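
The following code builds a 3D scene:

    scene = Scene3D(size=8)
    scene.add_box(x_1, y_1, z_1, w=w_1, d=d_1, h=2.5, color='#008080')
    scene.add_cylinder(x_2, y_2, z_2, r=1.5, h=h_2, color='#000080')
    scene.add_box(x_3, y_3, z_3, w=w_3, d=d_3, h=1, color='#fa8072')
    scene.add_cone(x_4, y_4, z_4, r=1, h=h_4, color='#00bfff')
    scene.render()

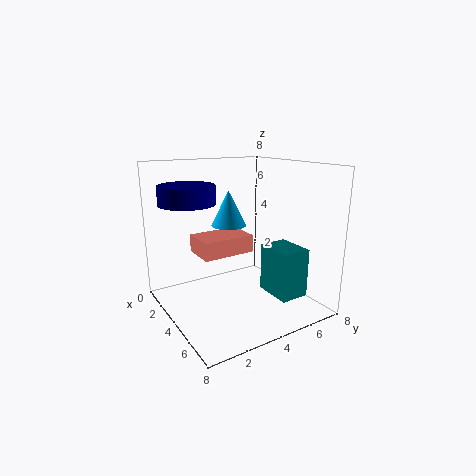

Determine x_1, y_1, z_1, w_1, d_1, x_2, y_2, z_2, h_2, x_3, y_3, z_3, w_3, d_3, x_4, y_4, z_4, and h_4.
x_1 = 5.5
y_1 = 4.5
z_1 = 1.5
w_1 = 2
d_1 = 1.5
x_2 = 3
y_2 = 1.5
z_2 = 6
h_2 = 1
x_3 = 2
y_3 = 2
z_3 = 3
w_3 = 2
d_3 = 3
x_4 = 3
y_4 = 4
z_4 = 4.5
h_4 = 2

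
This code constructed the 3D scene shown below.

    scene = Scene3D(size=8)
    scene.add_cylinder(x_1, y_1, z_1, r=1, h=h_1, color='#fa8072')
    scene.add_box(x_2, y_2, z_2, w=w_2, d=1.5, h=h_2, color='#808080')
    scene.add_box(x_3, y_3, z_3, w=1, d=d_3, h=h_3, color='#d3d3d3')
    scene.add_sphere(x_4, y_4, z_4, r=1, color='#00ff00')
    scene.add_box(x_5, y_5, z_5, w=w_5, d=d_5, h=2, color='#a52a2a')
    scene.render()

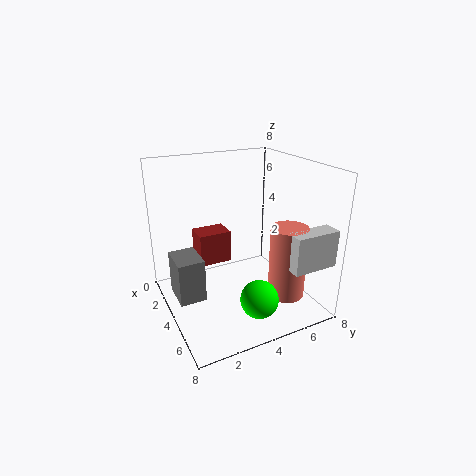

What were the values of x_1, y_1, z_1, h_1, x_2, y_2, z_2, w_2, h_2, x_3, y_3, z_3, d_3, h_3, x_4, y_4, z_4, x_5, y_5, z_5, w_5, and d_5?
x_1 = 6
y_1 = 6
z_1 = 1
h_1 = 4
x_2 = 2
y_2 = 0.5
z_2 = 0.5
w_2 = 2
h_2 = 2.5
x_3 = 6.5
y_3 = 5.5
z_3 = 3
d_3 = 2.5
h_3 = 2
x_4 = 6.5
y_4 = 4
z_4 = 1.5
x_5 = 0.5
y_5 = 2.5
z_5 = 1.5
w_5 = 1.5
d_5 = 2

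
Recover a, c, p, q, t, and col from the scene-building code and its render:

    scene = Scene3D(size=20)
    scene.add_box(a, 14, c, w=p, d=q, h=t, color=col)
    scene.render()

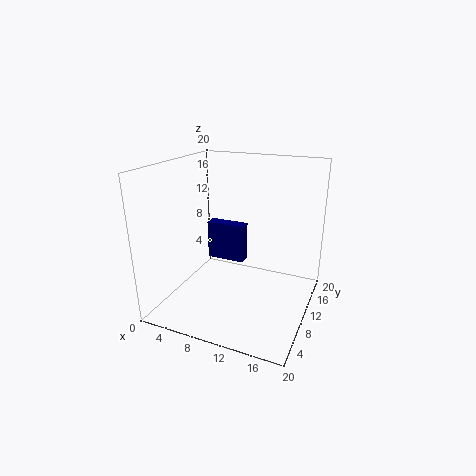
a = 3; c = 4; p = 6; q = 2; t = 6; col = 'navy'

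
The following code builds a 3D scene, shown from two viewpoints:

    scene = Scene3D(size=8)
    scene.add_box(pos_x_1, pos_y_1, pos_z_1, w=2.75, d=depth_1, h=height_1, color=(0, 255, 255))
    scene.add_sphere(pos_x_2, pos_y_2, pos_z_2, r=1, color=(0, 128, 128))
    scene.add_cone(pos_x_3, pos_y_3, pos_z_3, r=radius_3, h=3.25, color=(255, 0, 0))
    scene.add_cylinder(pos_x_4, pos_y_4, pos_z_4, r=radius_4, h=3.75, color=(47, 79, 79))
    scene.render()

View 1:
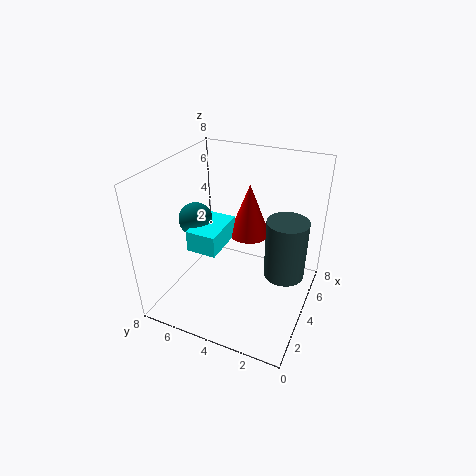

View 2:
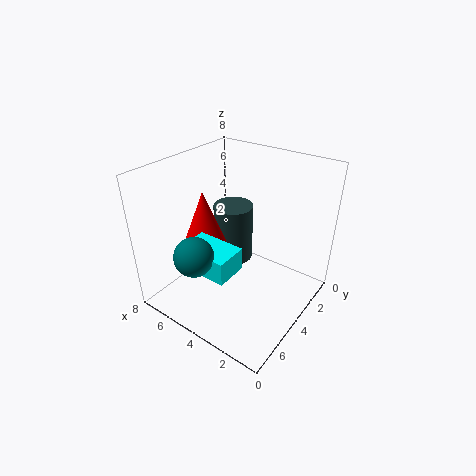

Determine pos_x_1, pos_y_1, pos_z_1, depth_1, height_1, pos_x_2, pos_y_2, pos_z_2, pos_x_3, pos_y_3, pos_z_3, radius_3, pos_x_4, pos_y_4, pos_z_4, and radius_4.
pos_x_1 = 3
pos_y_1 = 5
pos_z_1 = 3
depth_1 = 1.75
height_1 = 1.25
pos_x_2 = 4.5
pos_y_2 = 7
pos_z_2 = 4.25
pos_x_3 = 6.25
pos_y_3 = 4.25
pos_z_3 = 3
radius_3 = 1.25
pos_x_4 = 6
pos_y_4 = 1.75
pos_z_4 = 0.75
radius_4 = 1.25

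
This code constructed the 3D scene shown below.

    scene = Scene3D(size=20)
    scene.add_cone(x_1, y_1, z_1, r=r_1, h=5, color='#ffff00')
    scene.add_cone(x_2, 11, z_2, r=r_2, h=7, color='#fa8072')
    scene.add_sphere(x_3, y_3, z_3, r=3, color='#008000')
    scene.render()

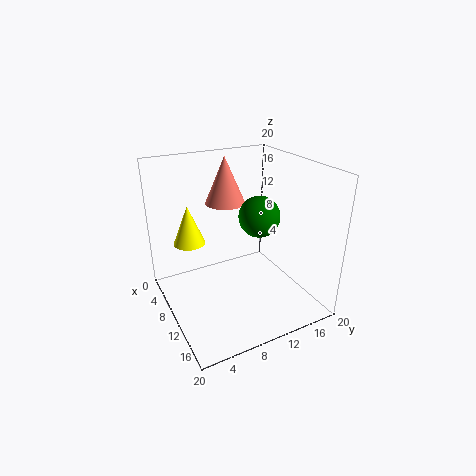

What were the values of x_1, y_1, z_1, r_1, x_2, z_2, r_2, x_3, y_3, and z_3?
x_1 = 10; y_1 = 3; z_1 = 11; r_1 = 2; x_2 = 4; z_2 = 13; r_2 = 3; x_3 = 9; y_3 = 14; z_3 = 12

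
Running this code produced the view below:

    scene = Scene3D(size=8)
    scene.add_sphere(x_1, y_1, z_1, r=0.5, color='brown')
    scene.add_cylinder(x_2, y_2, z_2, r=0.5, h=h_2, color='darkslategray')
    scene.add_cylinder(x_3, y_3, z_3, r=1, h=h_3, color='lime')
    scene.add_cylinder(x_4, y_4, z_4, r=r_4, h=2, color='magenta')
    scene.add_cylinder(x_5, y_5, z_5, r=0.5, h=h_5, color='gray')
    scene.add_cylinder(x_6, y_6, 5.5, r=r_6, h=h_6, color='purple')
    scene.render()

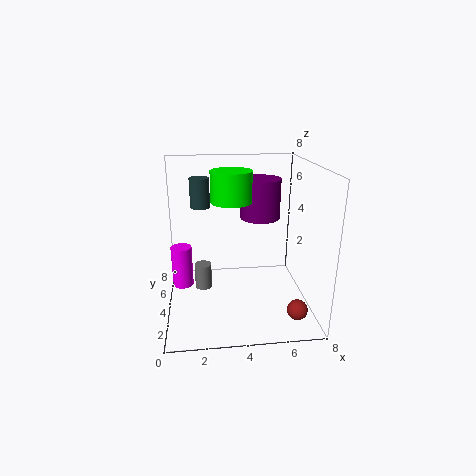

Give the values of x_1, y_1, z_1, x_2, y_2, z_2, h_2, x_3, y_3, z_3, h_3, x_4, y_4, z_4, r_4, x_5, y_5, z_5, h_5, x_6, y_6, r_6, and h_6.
x_1 = 6.5
y_1 = 0.5
z_1 = 1.5
x_2 = 2
y_2 = 3.5
z_2 = 6
h_2 = 1.5
x_3 = 3.5
y_3 = 2.5
z_3 = 6.5
h_3 = 1.5
x_4 = 1
y_4 = 2
z_4 = 2.5
r_4 = 0.5
x_5 = 2
y_5 = 5
z_5 = 0.5
h_5 = 1.5
x_6 = 5
y_6 = 3
r_6 = 1
h_6 = 2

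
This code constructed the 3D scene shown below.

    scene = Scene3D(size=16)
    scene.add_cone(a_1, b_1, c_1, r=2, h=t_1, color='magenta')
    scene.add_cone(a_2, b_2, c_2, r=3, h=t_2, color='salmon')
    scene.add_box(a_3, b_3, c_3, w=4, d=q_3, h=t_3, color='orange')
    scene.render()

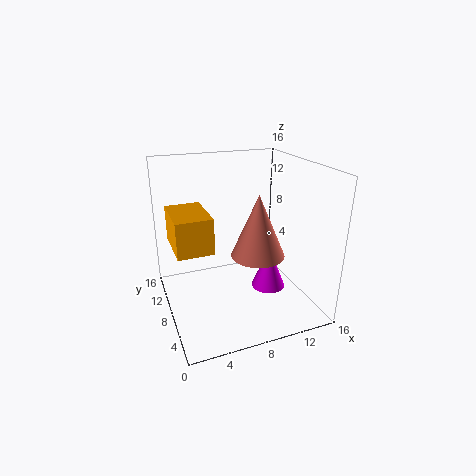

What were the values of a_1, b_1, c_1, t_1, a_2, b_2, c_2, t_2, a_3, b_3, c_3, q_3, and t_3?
a_1 = 12
b_1 = 8
c_1 = 1
t_1 = 5
a_2 = 10
b_2 = 7
c_2 = 6
t_2 = 7
a_3 = 1
b_3 = 7
c_3 = 7
q_3 = 6
t_3 = 4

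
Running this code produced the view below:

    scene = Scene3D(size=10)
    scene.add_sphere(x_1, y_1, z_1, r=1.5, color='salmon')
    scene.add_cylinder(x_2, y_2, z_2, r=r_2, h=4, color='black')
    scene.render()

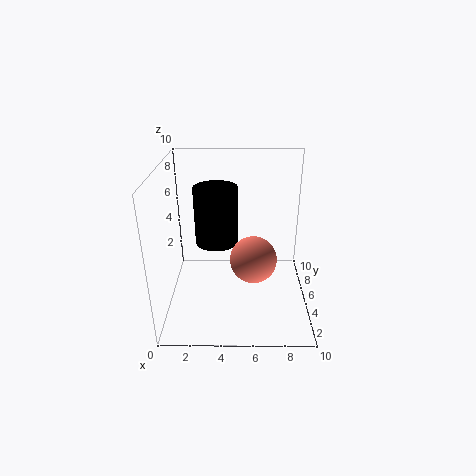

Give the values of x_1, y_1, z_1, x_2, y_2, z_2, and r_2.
x_1 = 6; y_1 = 3; z_1 = 4.5; x_2 = 3.5; y_2 = 5.5; z_2 = 4.5; r_2 = 1.5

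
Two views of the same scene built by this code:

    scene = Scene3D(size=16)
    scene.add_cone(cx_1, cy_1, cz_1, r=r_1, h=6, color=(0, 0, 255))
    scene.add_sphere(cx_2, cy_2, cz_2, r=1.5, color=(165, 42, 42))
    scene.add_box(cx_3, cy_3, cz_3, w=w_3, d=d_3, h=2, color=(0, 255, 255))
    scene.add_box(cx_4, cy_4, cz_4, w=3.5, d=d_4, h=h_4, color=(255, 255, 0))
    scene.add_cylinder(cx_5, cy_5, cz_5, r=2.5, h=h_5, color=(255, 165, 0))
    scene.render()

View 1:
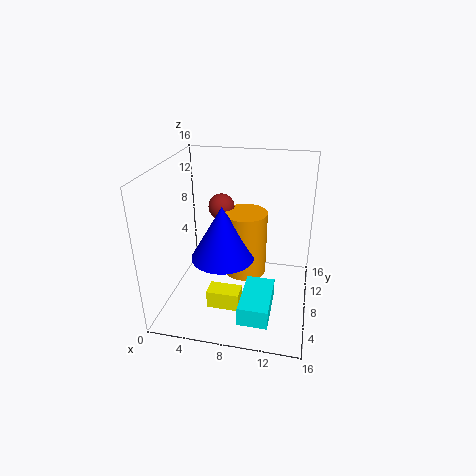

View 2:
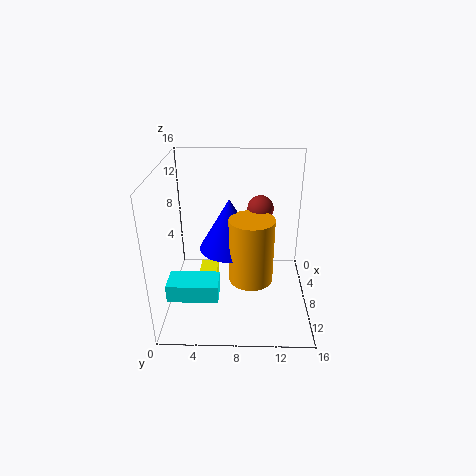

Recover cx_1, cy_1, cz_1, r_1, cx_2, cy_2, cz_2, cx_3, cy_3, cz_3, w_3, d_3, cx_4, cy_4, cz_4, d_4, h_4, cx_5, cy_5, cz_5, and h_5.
cx_1 = 6.5; cy_1 = 7; cz_1 = 6; r_1 = 3.5; cx_2 = 5.5; cy_2 = 10.5; cz_2 = 10.5; cx_3 = 9.5; cy_3 = 0.5; cz_3 = 2.5; w_3 = 3; d_3 = 5.5; cx_4 = 5.5; cy_4 = 3.5; cz_4 = 1.5; d_4 = 2; h_4 = 2; cx_5 = 8.5; cy_5 = 9.5; cz_5 = 3; h_5 = 7.5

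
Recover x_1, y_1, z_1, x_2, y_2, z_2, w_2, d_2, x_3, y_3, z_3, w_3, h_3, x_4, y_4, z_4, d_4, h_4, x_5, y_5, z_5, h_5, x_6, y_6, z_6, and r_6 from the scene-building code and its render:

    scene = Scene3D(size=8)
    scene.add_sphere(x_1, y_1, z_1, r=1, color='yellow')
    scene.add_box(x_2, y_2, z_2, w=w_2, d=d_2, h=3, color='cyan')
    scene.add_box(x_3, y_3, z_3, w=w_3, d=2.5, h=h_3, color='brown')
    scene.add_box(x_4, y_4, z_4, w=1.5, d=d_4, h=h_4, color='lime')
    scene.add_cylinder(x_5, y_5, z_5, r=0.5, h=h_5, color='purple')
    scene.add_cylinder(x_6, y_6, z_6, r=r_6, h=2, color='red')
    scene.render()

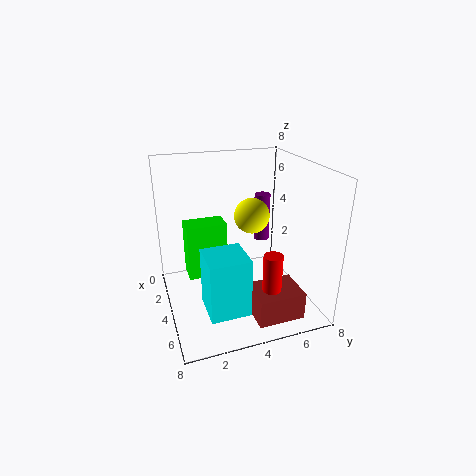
x_1 = 3.5; y_1 = 5; z_1 = 5; x_2 = 5.5; y_2 = 1.5; z_2 = 1.5; w_2 = 2; d_2 = 2; x_3 = 5.5; y_3 = 4; z_3 = 0.5; w_3 = 2; h_3 = 1.5; x_4 = 0.5; y_4 = 1.5; z_4 = 0.5; d_4 = 2.5; h_4 = 3.5; x_5 = 1.5; y_5 = 6.5; z_5 = 2.5; h_5 = 3; x_6 = 6.5; y_6 = 5; z_6 = 2; r_6 = 0.5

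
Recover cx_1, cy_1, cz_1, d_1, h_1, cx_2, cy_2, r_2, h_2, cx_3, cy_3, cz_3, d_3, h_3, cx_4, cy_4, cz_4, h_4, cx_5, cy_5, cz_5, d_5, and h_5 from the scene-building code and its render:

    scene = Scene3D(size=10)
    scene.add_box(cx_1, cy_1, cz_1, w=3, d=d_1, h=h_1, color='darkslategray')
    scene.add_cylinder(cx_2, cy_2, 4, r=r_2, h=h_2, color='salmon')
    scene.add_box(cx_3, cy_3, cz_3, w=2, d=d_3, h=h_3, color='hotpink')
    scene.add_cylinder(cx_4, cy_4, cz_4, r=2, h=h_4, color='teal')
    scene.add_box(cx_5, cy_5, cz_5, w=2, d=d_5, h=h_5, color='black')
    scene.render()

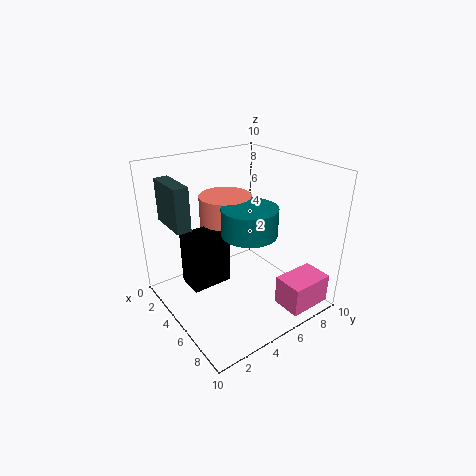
cx_1 = 1; cy_1 = 1; cz_1 = 6; d_1 = 1; h_1 = 3; cx_2 = 2; cy_2 = 6; r_2 = 2; h_2 = 3; cx_3 = 8; cy_3 = 6; cz_3 = 1; d_3 = 3; h_3 = 2; cx_4 = 5; cy_4 = 6; cz_4 = 5; h_4 = 2; cx_5 = 2; cy_5 = 2; cz_5 = 1; d_5 = 3; h_5 = 4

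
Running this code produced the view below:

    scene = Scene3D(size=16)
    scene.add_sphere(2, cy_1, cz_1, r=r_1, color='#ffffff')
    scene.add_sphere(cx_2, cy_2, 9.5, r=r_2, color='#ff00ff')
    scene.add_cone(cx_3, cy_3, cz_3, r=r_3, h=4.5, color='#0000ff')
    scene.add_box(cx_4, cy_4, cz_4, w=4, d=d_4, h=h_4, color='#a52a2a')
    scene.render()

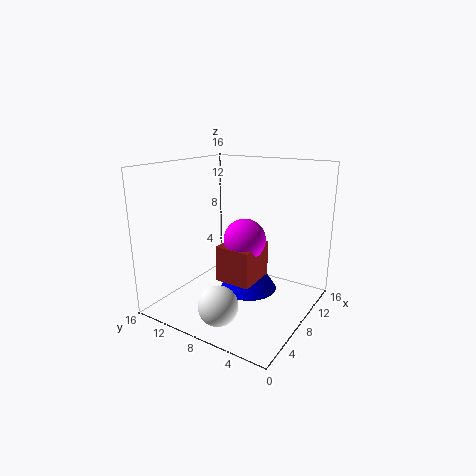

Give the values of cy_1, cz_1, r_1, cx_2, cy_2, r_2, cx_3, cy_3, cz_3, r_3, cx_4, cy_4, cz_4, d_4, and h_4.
cy_1 = 6.5, cz_1 = 3, r_1 = 2, cx_2 = 4.5, cy_2 = 5, r_2 = 2, cx_3 = 7, cy_3 = 6, cz_3 = 3, r_3 = 3, cx_4 = 2.5, cy_4 = 3.5, cz_4 = 5.5, d_4 = 3.5, h_4 = 3.5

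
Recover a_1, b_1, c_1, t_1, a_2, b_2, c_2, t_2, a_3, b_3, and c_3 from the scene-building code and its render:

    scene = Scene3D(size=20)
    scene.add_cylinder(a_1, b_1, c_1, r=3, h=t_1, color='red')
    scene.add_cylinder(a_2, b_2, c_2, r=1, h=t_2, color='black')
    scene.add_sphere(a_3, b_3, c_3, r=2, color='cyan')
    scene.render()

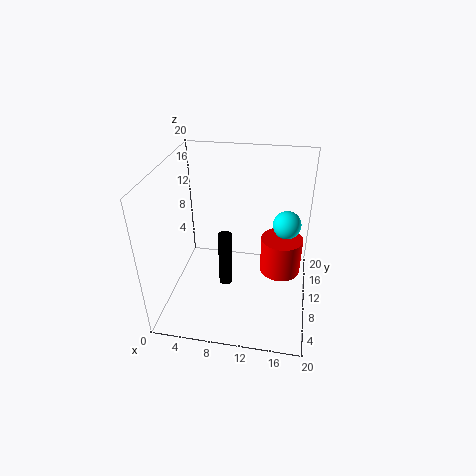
a_1 = 16; b_1 = 12.5; c_1 = 3.5; t_1 = 5.5; a_2 = 8; b_2 = 10.5; c_2 = 1.5; t_2 = 8.5; a_3 = 16.5; b_3 = 13; c_3 = 11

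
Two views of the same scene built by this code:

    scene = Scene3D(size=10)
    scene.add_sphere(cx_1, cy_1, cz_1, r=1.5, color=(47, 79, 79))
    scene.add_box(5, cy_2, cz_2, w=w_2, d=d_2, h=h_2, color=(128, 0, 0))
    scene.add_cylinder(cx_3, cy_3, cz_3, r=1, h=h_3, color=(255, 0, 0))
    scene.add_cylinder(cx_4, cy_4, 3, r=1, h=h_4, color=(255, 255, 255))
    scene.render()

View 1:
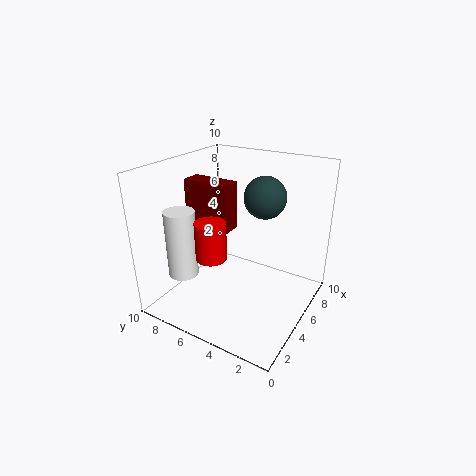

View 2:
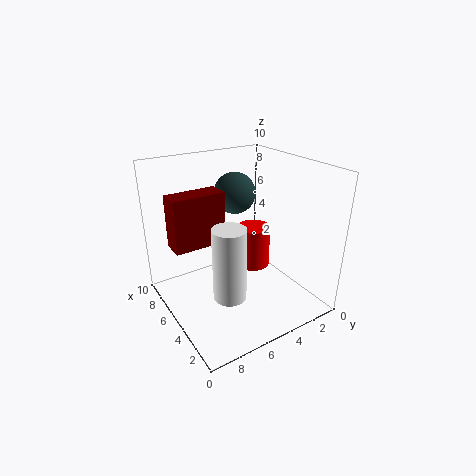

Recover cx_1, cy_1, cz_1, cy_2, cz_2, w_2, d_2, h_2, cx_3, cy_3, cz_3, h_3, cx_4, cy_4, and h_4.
cx_1 = 7
cy_1 = 4
cz_1 = 7.5
cy_2 = 6
cz_2 = 5
w_2 = 1.5
d_2 = 3.5
h_2 = 3.5
cx_3 = 2.5
cy_3 = 5.5
cz_3 = 4.5
h_3 = 2.5
cx_4 = 2
cy_4 = 7.5
h_4 = 4.5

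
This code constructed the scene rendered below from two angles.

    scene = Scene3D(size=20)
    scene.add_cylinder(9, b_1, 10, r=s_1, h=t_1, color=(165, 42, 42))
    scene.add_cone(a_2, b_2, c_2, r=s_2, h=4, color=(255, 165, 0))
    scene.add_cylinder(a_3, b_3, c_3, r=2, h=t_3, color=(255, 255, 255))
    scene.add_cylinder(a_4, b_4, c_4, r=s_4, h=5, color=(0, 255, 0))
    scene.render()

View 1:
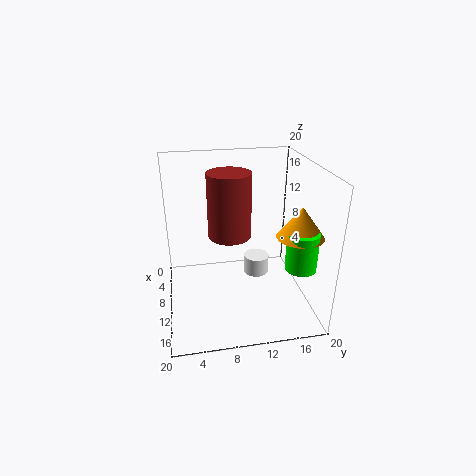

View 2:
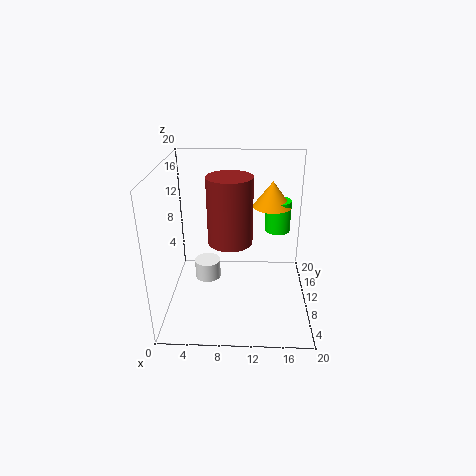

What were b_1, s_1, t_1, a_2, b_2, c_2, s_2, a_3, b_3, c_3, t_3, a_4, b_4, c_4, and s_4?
b_1 = 9, s_1 = 3, t_1 = 9, a_2 = 15, b_2 = 17, c_2 = 12, s_2 = 3, a_3 = 5, b_3 = 14, c_3 = 1, t_3 = 3, a_4 = 16, b_4 = 17, c_4 = 8, s_4 = 2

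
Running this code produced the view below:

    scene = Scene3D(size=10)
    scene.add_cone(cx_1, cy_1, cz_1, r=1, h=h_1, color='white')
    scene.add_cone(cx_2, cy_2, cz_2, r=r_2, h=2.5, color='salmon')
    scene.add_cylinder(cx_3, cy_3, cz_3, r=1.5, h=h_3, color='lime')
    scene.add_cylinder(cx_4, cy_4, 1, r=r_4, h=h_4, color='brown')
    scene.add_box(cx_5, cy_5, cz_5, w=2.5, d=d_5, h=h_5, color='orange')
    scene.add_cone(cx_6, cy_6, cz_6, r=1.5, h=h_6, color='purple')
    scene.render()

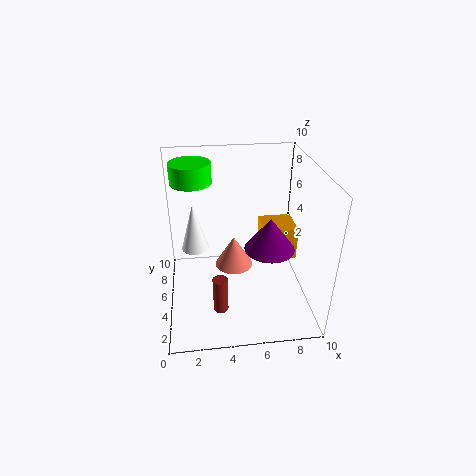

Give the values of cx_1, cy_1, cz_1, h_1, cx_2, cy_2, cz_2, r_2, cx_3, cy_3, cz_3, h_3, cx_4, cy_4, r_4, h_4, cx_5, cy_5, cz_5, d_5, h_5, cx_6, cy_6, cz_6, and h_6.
cx_1 = 2; cy_1 = 6.5; cz_1 = 3.5; h_1 = 3.5; cx_2 = 5; cy_2 = 7.5; cz_2 = 1; r_2 = 1.5; cx_3 = 2; cy_3 = 8; cz_3 = 8; h_3 = 1.5; cx_4 = 3.5; cy_4 = 2.5; r_4 = 0.5; h_4 = 2.5; cx_5 = 7; cy_5 = 5.5; cz_5 = 2.5; d_5 = 2.5; h_5 = 2.5; cx_6 = 6.5; cy_6 = 2; cz_6 = 6; h_6 = 2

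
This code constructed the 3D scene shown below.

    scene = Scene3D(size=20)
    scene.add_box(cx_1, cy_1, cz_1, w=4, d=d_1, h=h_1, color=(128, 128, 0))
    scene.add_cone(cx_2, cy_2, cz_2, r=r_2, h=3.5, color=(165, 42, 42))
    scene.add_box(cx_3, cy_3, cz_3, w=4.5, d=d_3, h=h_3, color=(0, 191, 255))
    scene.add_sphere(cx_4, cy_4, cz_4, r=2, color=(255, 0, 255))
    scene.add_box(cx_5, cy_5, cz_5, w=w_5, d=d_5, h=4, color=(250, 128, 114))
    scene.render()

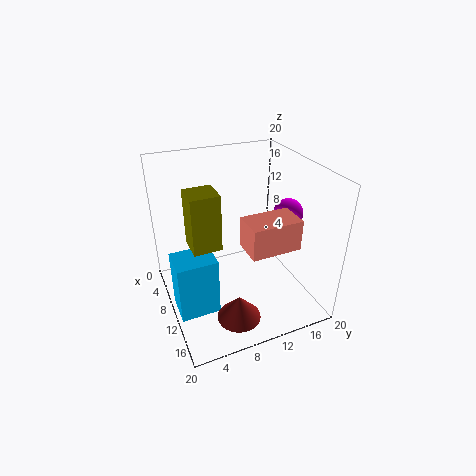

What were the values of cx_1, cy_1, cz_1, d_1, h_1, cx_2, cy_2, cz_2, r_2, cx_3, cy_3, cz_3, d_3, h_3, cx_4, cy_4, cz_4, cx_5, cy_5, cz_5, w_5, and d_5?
cx_1 = 6.5, cy_1 = 3.5, cz_1 = 9, d_1 = 4, h_1 = 8, cx_2 = 15, cy_2 = 8, cz_2 = 0.5, r_2 = 3, cx_3 = 8.5, cy_3 = 0.5, cz_3 = 0.5, d_3 = 5.5, h_3 = 8.5, cx_4 = 12, cy_4 = 16.5, cz_4 = 13.5, cx_5 = 13, cy_5 = 9, cz_5 = 11, w_5 = 4, d_5 = 6.5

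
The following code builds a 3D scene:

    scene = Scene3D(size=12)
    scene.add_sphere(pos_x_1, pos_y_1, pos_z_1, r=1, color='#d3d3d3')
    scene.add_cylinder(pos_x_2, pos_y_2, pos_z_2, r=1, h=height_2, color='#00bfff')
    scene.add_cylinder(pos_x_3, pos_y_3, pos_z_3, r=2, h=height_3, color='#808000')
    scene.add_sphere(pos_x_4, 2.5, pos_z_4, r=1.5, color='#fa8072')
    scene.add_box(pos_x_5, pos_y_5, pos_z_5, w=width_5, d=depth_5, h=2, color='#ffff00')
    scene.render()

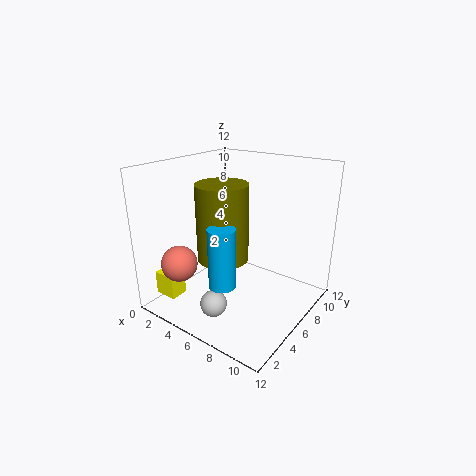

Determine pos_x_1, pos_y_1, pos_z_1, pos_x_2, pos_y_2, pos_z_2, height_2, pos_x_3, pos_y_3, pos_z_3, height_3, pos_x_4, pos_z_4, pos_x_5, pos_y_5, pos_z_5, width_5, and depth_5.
pos_x_1 = 7; pos_y_1 = 1.5; pos_z_1 = 2.5; pos_x_2 = 7.5; pos_y_2 = 2; pos_z_2 = 4; height_2 = 4.5; pos_x_3 = 6; pos_y_3 = 4; pos_z_3 = 5; height_3 = 6; pos_x_4 = 2.5; pos_z_4 = 4; pos_x_5 = 0.5; pos_y_5 = 1.5; pos_z_5 = 1; width_5 = 2; depth_5 = 1.5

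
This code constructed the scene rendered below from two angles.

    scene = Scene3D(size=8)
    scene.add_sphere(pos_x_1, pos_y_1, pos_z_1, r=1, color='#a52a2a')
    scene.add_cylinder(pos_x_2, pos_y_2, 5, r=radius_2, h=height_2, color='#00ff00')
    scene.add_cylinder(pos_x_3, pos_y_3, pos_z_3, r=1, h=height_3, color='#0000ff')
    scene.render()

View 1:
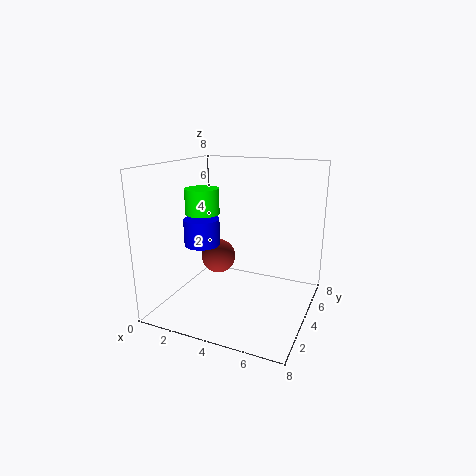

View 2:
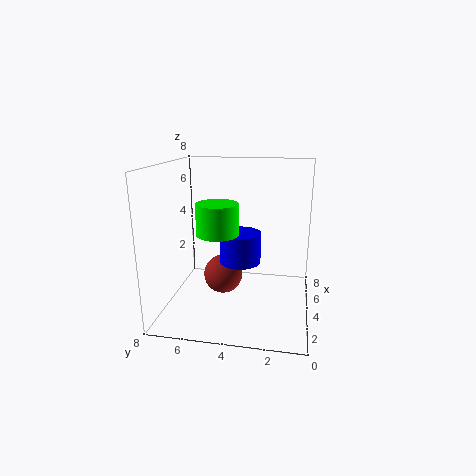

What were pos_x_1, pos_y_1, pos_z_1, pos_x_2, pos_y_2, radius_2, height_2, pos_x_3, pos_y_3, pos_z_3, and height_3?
pos_x_1 = 2.5; pos_y_1 = 4.5; pos_z_1 = 2.5; pos_x_2 = 1.5; pos_y_2 = 4.5; radius_2 = 1; height_2 = 1.5; pos_x_3 = 2; pos_y_3 = 3.5; pos_z_3 = 3.5; height_3 = 1.5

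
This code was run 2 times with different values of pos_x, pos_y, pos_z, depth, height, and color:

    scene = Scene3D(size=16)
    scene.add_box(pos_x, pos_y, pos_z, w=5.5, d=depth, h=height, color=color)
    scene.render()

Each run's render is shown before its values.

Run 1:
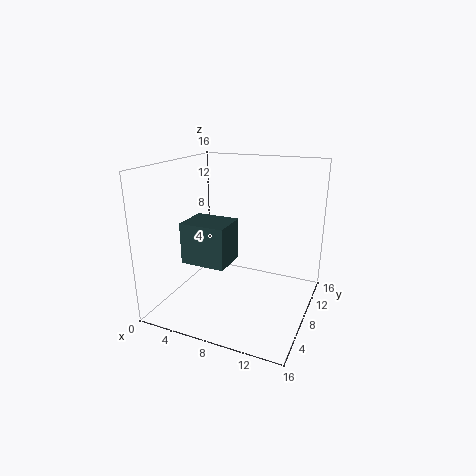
pos_x = 1
pos_y = 7
pos_z = 4
depth = 4.5
height = 5
color = 'darkslategray'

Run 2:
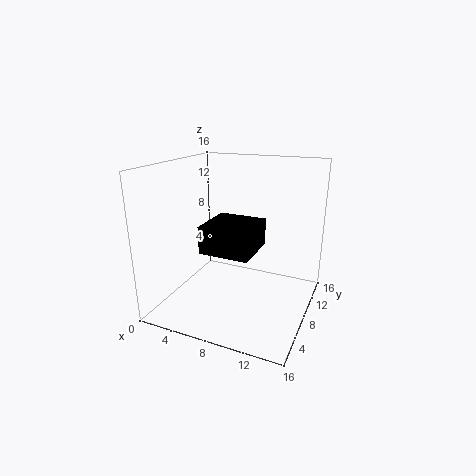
pos_x = 5
pos_y = 4.5
pos_z = 7
depth = 5.5
height = 3
color = 'black'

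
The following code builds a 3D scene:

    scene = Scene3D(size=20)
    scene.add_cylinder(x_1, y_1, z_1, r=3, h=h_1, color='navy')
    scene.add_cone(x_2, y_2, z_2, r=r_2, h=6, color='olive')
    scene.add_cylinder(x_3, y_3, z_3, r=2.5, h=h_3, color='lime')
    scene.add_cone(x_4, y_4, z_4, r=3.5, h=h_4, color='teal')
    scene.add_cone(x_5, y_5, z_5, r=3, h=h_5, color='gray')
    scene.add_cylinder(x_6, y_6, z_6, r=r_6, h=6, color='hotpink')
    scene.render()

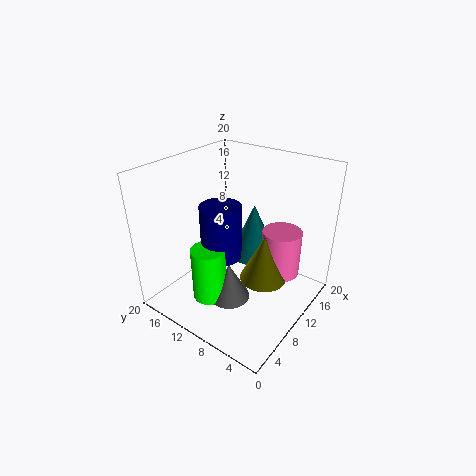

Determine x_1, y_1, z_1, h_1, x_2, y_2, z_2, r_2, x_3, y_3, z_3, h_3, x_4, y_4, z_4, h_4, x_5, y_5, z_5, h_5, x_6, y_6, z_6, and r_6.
x_1 = 10; y_1 = 13; z_1 = 6; h_1 = 8; x_2 = 8; y_2 = 4.5; z_2 = 7; r_2 = 3; x_3 = 7; y_3 = 13; z_3 = 0.5; h_3 = 8; x_4 = 14; y_4 = 10; z_4 = 5.5; h_4 = 8; x_5 = 8.5; y_5 = 10.5; z_5 = 0.5; h_5 = 5.5; x_6 = 10.5; y_6 = 3.5; z_6 = 7; r_6 = 2.5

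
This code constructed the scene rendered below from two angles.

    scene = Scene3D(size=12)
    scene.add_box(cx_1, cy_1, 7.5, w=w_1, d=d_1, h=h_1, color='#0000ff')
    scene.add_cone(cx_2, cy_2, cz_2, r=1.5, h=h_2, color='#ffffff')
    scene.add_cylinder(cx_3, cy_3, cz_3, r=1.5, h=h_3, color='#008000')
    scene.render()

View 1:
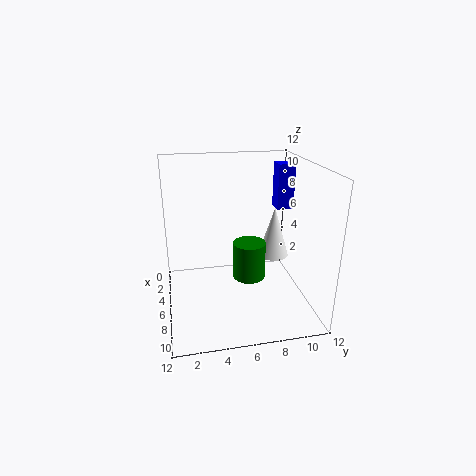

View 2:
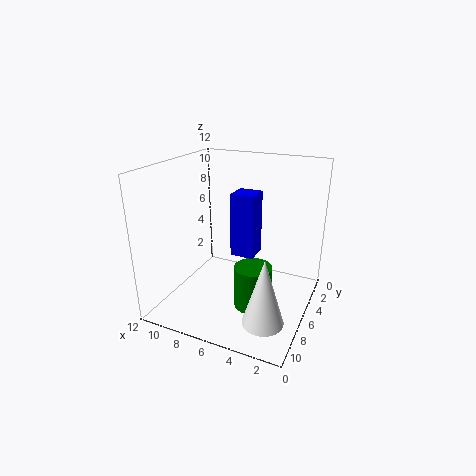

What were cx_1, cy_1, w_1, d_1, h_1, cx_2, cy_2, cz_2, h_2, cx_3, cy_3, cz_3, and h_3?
cx_1 = 2.5
cy_1 = 10
w_1 = 1.5
d_1 = 1.5
h_1 = 4
cx_2 = 2
cy_2 = 10.5
cz_2 = 2
h_2 = 5
cx_3 = 4
cy_3 = 7.5
cz_3 = 1
h_3 = 3.5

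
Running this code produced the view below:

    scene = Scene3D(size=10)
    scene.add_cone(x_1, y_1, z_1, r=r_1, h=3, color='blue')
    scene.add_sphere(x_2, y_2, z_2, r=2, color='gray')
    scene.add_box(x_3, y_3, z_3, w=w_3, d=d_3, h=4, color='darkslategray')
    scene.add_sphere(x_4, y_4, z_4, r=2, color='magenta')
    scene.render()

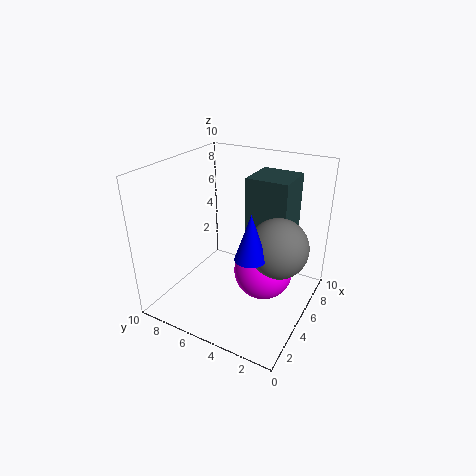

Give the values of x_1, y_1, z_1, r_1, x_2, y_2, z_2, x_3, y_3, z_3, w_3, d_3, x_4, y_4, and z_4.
x_1 = 3; y_1 = 3; z_1 = 5; r_1 = 1; x_2 = 5; y_2 = 2; z_2 = 5; x_3 = 6; y_3 = 2; z_3 = 5; w_3 = 3; d_3 = 3; x_4 = 5; y_4 = 3; z_4 = 3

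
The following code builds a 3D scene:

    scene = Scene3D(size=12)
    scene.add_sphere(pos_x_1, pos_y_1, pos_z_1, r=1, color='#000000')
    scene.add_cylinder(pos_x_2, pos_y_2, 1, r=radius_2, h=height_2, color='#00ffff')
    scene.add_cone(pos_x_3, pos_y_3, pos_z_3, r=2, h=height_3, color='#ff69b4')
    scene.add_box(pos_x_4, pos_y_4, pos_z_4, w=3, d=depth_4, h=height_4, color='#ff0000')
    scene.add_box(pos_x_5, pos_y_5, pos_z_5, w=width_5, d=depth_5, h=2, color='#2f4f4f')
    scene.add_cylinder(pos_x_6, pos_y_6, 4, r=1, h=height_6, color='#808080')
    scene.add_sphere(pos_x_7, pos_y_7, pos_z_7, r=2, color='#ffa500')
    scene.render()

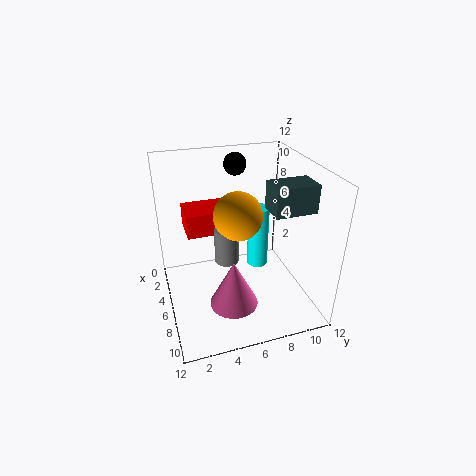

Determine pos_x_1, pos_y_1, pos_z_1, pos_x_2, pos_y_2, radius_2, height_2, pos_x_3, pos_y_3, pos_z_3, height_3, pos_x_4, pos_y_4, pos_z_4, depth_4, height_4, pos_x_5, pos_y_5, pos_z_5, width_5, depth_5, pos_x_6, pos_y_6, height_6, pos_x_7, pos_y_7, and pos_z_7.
pos_x_1 = 2; pos_y_1 = 7; pos_z_1 = 11; pos_x_2 = 3; pos_y_2 = 9; radius_2 = 1; height_2 = 6; pos_x_3 = 8; pos_y_3 = 5; pos_z_3 = 1; height_3 = 4; pos_x_4 = 2; pos_y_4 = 2; pos_z_4 = 6; depth_4 = 4; height_4 = 2; pos_x_5 = 9; pos_y_5 = 7; pos_z_5 = 10; width_5 = 2; depth_5 = 3; pos_x_6 = 6; pos_y_6 = 5; height_6 = 3; pos_x_7 = 6; pos_y_7 = 6; pos_z_7 = 8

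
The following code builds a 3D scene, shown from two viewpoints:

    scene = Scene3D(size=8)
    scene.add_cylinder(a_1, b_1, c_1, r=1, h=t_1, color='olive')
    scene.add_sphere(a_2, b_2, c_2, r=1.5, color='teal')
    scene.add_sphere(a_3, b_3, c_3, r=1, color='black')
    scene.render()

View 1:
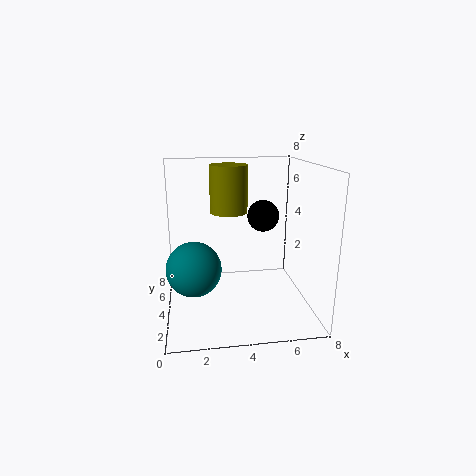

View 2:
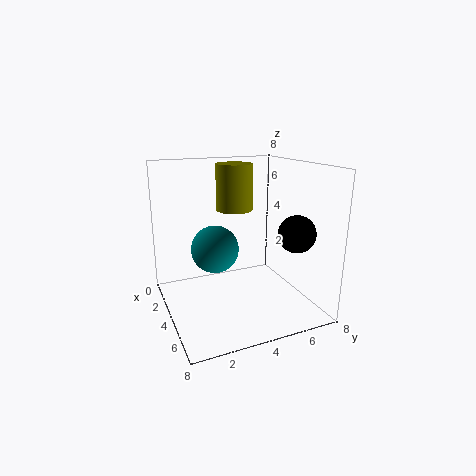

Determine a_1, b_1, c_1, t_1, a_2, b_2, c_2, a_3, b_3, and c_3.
a_1 = 3.5; b_1 = 4; c_1 = 5.5; t_1 = 2.5; a_2 = 1.5; b_2 = 3.5; c_2 = 2.5; a_3 = 6; b_3 = 6.5; c_3 = 4.5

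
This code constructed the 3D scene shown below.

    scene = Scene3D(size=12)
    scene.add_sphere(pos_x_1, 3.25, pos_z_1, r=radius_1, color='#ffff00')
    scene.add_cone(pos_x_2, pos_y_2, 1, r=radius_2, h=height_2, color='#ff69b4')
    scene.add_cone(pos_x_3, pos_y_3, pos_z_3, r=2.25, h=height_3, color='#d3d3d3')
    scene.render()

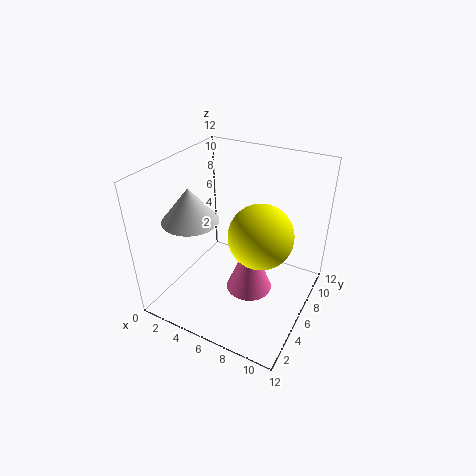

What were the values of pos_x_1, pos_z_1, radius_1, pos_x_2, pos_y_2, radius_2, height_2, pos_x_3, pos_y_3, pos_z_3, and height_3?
pos_x_1 = 9.25; pos_z_1 = 8.75; radius_1 = 2.25; pos_x_2 = 7; pos_y_2 = 6.25; radius_2 = 2; height_2 = 5; pos_x_3 = 3; pos_y_3 = 3.75; pos_z_3 = 8; height_3 = 2.75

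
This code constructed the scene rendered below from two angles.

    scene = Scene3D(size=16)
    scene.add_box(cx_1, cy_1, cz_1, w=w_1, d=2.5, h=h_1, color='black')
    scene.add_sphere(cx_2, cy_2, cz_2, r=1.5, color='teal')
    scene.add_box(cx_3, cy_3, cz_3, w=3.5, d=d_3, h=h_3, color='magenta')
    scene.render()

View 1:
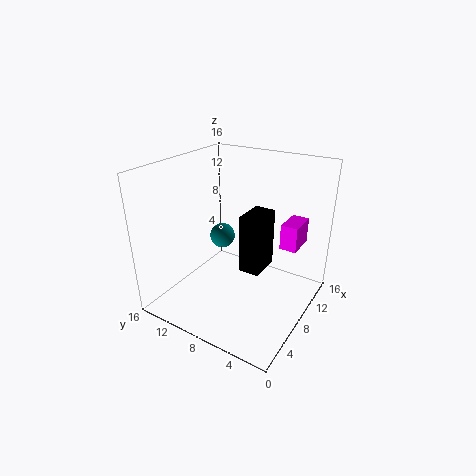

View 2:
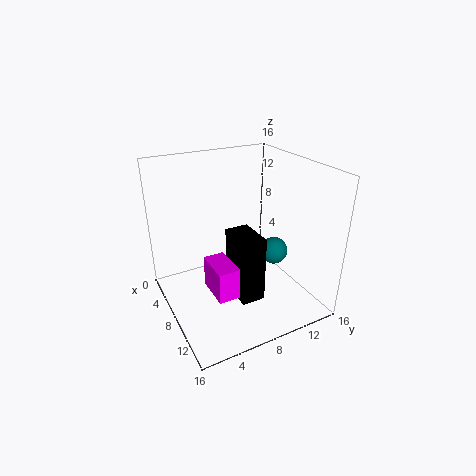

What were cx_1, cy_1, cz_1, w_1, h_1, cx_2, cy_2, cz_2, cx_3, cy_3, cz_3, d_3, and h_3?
cx_1 = 9, cy_1 = 6, cz_1 = 3, w_1 = 4, h_1 = 7, cx_2 = 10, cy_2 = 11.5, cz_2 = 6.5, cx_3 = 11.5, cy_3 = 2.5, cz_3 = 6, d_3 = 2, h_3 = 3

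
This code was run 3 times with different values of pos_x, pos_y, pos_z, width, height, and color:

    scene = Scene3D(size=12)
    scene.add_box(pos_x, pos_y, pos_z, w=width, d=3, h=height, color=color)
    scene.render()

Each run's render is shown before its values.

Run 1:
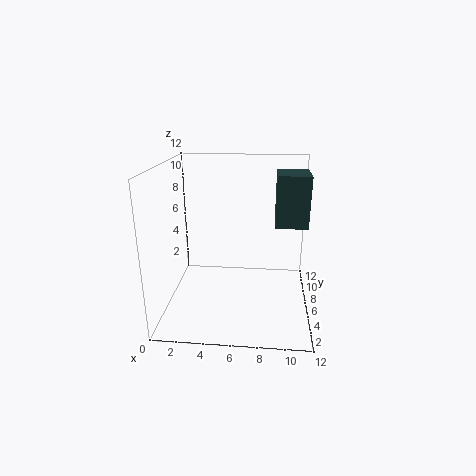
pos_x = 9; pos_y = 4.5; pos_z = 7.5; width = 2.5; height = 4; color = 'darkslategray'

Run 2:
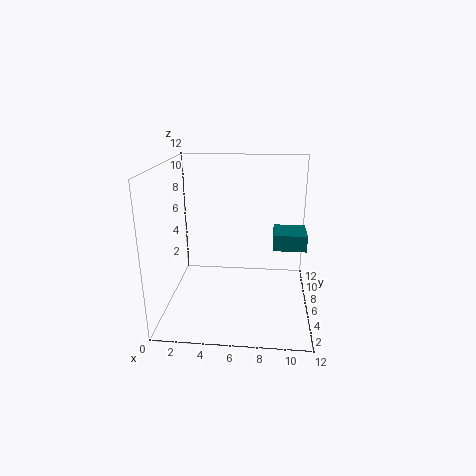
pos_x = 9; pos_y = 8; pos_z = 4; width = 3; height = 1.5; color = 'teal'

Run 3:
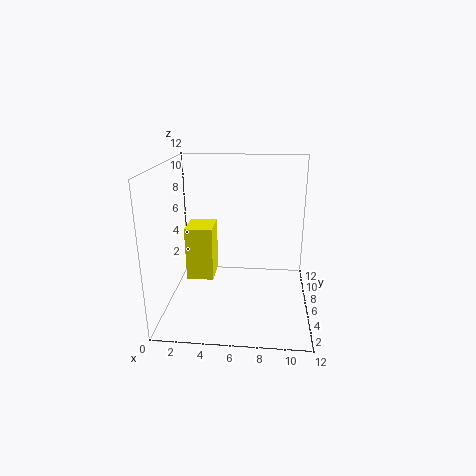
pos_x = 1; pos_y = 7.5; pos_z = 1; width = 2.5; height = 5; color = 'yellow'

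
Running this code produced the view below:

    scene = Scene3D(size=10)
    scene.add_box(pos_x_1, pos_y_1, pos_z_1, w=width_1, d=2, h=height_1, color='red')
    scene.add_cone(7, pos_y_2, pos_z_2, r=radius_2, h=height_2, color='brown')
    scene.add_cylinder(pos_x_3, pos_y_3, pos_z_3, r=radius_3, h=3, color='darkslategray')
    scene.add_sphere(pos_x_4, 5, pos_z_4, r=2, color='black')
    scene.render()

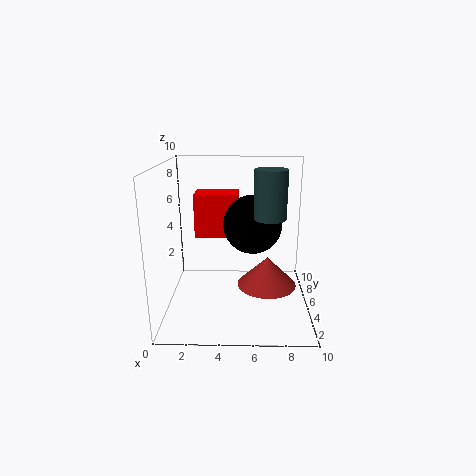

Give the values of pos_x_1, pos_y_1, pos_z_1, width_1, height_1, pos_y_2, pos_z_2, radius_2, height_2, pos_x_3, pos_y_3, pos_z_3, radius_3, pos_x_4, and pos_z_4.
pos_x_1 = 2, pos_y_1 = 5, pos_z_1 = 5, width_1 = 3, height_1 = 3, pos_y_2 = 4, pos_z_2 = 2, radius_2 = 2, height_2 = 2, pos_x_3 = 7, pos_y_3 = 3, pos_z_3 = 7, radius_3 = 1, pos_x_4 = 6, pos_z_4 = 6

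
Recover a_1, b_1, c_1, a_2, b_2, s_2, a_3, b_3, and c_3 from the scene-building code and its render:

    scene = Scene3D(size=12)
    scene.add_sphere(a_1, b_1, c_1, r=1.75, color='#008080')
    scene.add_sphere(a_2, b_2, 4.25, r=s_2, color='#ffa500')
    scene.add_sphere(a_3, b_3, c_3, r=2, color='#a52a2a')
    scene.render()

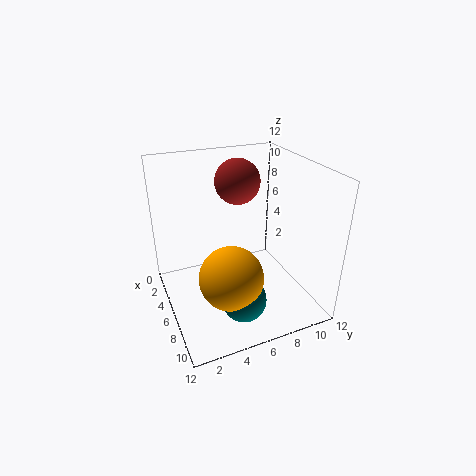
a_1 = 9.5
b_1 = 5
c_1 = 2.5
a_2 = 8.75
b_2 = 4.25
s_2 = 2.5
a_3 = 3
b_3 = 7.25
c_3 = 9.75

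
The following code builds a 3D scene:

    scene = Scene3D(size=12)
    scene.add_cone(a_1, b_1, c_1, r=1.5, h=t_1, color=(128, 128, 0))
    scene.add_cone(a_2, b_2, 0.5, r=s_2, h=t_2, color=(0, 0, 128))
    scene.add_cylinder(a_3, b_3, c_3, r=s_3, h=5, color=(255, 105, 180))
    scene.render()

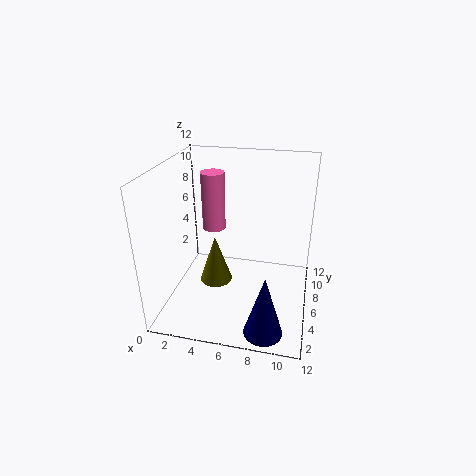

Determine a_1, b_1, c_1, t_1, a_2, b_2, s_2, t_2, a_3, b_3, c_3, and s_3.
a_1 = 3.5; b_1 = 7.5; c_1 = 0.5; t_1 = 4.5; a_2 = 9; b_2 = 1.5; s_2 = 1.5; t_2 = 5; a_3 = 3.5; b_3 = 7.5; c_3 = 6; s_3 = 1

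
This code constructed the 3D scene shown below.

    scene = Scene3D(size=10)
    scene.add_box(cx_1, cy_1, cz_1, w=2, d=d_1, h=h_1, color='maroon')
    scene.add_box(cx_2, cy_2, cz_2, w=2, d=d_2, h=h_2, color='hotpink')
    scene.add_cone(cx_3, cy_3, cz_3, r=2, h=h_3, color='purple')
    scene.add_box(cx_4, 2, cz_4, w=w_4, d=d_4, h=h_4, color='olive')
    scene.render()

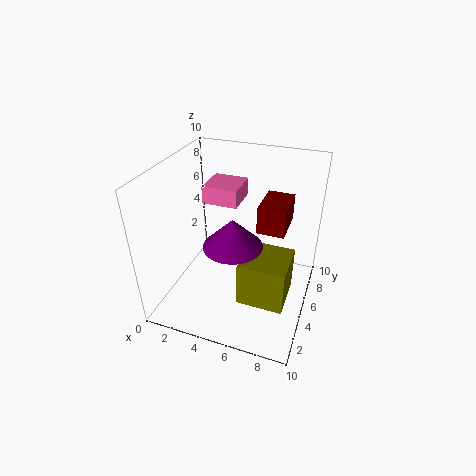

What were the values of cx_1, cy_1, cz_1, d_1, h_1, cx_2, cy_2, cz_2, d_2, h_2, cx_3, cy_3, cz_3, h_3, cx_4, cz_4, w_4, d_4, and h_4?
cx_1 = 6
cy_1 = 6
cz_1 = 5
d_1 = 3
h_1 = 2
cx_2 = 4
cy_2 = 2
cz_2 = 9
d_2 = 2
h_2 = 1
cx_3 = 5
cy_3 = 4
cz_3 = 5
h_3 = 2
cx_4 = 6
cz_4 = 2
w_4 = 3
d_4 = 3
h_4 = 3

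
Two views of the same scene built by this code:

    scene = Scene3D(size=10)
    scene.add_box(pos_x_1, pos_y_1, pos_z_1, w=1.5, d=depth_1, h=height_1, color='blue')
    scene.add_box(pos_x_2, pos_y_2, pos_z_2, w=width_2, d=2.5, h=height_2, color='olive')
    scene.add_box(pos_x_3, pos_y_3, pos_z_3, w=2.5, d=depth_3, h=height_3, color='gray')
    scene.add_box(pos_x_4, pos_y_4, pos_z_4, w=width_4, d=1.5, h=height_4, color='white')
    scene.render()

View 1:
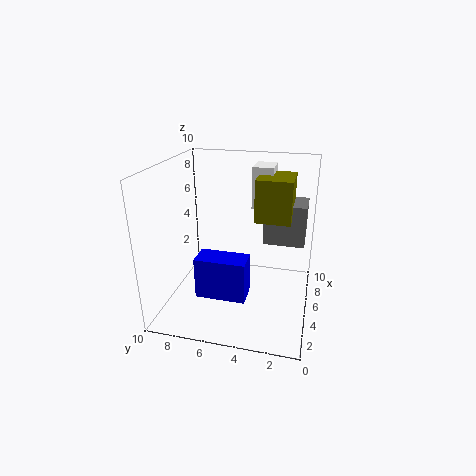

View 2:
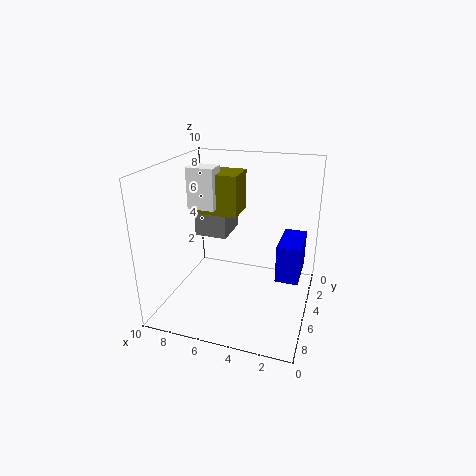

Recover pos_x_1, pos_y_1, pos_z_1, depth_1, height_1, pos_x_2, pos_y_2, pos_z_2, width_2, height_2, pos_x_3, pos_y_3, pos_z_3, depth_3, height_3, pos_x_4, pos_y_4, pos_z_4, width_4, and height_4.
pos_x_1 = 0.5, pos_y_1 = 3.5, pos_z_1 = 3, depth_1 = 3, height_1 = 2.5, pos_x_2 = 5.5, pos_y_2 = 1.5, pos_z_2 = 6, width_2 = 3, height_2 = 3, pos_x_3 = 6.5, pos_y_3 = 0.5, pos_z_3 = 4, depth_3 = 3, height_3 = 3, pos_x_4 = 7, pos_y_4 = 3, pos_z_4 = 6.5, width_4 = 2, height_4 = 3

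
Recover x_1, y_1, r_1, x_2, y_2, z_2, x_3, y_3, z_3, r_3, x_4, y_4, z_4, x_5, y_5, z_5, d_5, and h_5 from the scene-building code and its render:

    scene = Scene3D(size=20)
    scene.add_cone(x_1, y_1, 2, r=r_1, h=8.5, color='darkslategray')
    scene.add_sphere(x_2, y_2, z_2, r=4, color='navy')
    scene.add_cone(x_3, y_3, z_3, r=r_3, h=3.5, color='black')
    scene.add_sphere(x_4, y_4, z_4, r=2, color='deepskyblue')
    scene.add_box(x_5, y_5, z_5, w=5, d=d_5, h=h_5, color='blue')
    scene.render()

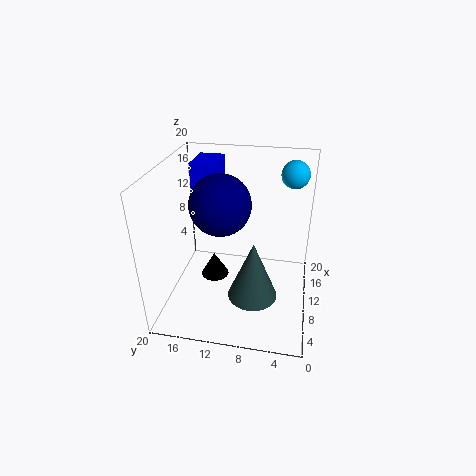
x_1 = 8
y_1 = 7.5
r_1 = 3.5
x_2 = 8.5
y_2 = 12
z_2 = 15.5
x_3 = 10
y_3 = 13.5
z_3 = 3.5
r_3 = 2
x_4 = 16
y_4 = 3
z_4 = 17.5
x_5 = 10.5
y_5 = 13
z_5 = 12.5
d_5 = 3.5
h_5 = 7.5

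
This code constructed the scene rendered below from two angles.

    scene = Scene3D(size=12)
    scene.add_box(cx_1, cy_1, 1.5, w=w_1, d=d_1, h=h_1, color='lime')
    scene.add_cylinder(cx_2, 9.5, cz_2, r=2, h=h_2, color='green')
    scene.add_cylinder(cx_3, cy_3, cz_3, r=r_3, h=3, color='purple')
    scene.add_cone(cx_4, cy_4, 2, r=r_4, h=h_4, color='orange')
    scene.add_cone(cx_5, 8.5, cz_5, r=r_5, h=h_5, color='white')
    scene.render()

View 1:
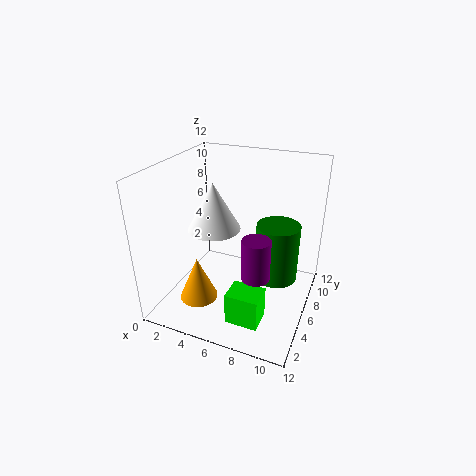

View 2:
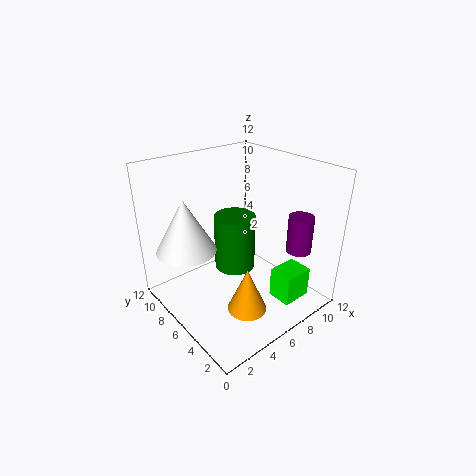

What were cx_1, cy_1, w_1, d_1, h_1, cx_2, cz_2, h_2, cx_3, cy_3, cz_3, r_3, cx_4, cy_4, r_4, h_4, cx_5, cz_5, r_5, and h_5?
cx_1 = 7
cy_1 = 1
w_1 = 2.5
d_1 = 2
h_1 = 2.5
cx_2 = 8.5
cz_2 = 0.5
h_2 = 5.5
cx_3 = 9
cy_3 = 2
cz_3 = 5.5
r_3 = 1
cx_4 = 4
cy_4 = 2.5
r_4 = 1.5
h_4 = 3.5
cx_5 = 2.5
cz_5 = 5
r_5 = 2.5
h_5 = 4.5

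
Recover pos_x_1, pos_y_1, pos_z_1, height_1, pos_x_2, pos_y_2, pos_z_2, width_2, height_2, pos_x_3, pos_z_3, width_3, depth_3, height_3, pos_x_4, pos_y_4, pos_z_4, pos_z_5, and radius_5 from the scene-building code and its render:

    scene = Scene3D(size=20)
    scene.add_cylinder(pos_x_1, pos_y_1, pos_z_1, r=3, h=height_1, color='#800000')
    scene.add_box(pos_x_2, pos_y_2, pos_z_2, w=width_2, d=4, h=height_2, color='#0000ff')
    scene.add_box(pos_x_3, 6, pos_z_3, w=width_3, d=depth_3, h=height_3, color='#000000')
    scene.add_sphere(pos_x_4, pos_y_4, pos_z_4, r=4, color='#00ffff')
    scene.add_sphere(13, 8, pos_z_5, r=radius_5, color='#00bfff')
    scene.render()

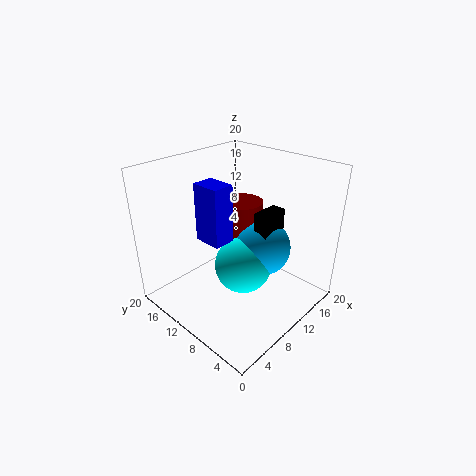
pos_x_1 = 13; pos_y_1 = 12; pos_z_1 = 7; height_1 = 7; pos_x_2 = 6; pos_y_2 = 10; pos_z_2 = 10; width_2 = 3; height_2 = 8; pos_x_3 = 11; pos_z_3 = 6; width_3 = 4; depth_3 = 2; height_3 = 8; pos_x_4 = 10; pos_y_4 = 9; pos_z_4 = 6; pos_z_5 = 8; radius_5 = 4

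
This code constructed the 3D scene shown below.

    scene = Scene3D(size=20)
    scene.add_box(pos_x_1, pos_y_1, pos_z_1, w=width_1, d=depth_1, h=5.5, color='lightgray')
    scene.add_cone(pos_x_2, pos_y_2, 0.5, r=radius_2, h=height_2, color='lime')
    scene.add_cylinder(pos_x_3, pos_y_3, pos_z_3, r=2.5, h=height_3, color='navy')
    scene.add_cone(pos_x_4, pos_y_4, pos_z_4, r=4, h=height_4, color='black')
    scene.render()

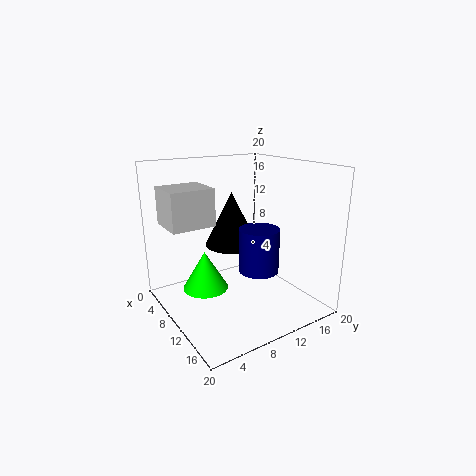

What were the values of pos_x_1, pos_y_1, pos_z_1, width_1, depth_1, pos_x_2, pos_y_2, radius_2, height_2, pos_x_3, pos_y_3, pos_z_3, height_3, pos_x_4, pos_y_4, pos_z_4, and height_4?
pos_x_1 = 0.5, pos_y_1 = 2, pos_z_1 = 11, width_1 = 6, depth_1 = 6.5, pos_x_2 = 4.5, pos_y_2 = 7.5, radius_2 = 3.5, height_2 = 6, pos_x_3 = 15.5, pos_y_3 = 9.5, pos_z_3 = 7.5, height_3 = 5.5, pos_x_4 = 6, pos_y_4 = 11.5, pos_z_4 = 7.5, height_4 = 8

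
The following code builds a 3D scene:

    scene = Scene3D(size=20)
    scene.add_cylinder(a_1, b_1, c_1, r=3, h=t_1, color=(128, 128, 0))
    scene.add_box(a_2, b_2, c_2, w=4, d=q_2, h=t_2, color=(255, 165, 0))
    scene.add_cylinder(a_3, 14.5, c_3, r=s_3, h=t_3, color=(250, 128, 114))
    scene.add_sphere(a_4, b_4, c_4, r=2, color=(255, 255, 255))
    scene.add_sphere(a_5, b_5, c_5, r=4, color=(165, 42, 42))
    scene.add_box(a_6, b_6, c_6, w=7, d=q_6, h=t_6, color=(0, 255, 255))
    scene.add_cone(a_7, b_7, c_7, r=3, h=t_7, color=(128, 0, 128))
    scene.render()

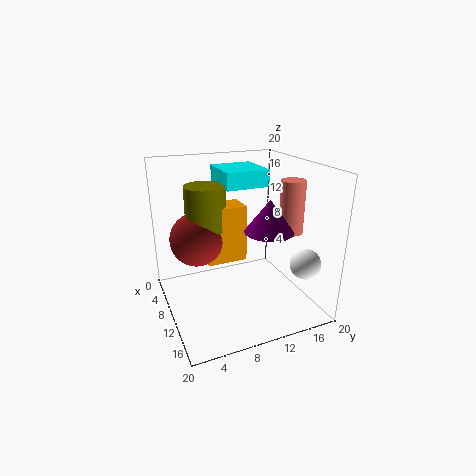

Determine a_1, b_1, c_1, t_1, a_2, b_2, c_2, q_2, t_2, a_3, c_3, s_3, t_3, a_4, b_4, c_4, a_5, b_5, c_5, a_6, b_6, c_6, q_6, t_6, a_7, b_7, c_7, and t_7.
a_1 = 5
b_1 = 7
c_1 = 10
t_1 = 6.5
a_2 = 3.5
b_2 = 6.5
c_2 = 5
q_2 = 6
t_2 = 8.5
a_3 = 16
c_3 = 12.5
s_3 = 1.5
t_3 = 6.5
a_4 = 17
b_4 = 16.5
c_4 = 8
a_5 = 5
b_5 = 5.5
c_5 = 8.5
a_6 = 0.5
b_6 = 9.5
c_6 = 16
q_6 = 6.5
t_6 = 2.5
a_7 = 16
b_7 = 11.5
c_7 = 13
t_7 = 4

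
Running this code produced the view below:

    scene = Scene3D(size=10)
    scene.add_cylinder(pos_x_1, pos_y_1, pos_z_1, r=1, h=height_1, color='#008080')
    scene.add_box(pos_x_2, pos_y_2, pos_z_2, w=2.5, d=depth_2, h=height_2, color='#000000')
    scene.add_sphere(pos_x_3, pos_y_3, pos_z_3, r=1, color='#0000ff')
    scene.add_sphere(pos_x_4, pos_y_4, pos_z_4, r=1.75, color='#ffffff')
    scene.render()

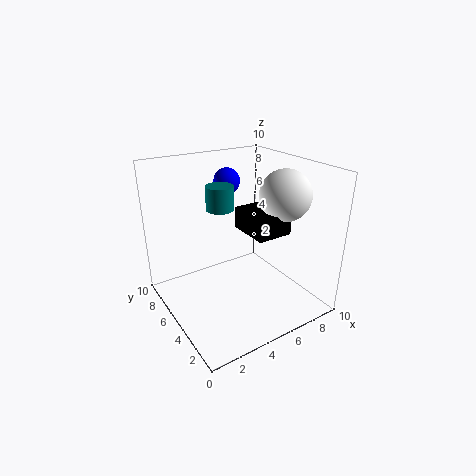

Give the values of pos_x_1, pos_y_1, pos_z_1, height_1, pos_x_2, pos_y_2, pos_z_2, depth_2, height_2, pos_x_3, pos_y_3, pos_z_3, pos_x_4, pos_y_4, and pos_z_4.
pos_x_1 = 4.75, pos_y_1 = 7, pos_z_1 = 6.5, height_1 = 1.75, pos_x_2 = 5.25, pos_y_2 = 2.75, pos_z_2 = 5.5, depth_2 = 3, height_2 = 1.5, pos_x_3 = 6.25, pos_y_3 = 8.5, pos_z_3 = 8, pos_x_4 = 7.75, pos_y_4 = 3.5, pos_z_4 = 8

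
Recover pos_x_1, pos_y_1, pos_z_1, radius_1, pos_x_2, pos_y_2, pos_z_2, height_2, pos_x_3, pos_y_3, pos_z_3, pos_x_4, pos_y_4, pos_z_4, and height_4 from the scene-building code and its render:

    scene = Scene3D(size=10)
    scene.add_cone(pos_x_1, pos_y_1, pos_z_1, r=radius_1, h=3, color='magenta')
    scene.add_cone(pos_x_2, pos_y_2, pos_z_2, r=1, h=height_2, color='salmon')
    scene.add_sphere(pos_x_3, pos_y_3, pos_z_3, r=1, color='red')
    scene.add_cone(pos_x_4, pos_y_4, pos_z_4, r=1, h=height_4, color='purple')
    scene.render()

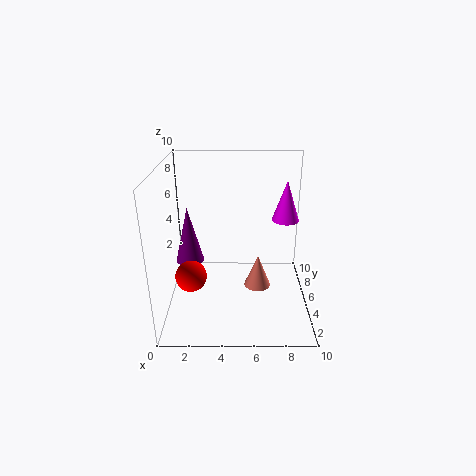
pos_x_1 = 8.5
pos_y_1 = 7
pos_z_1 = 5.5
radius_1 = 1
pos_x_2 = 6.5
pos_y_2 = 6
pos_z_2 = 0.5
height_2 = 2.5
pos_x_3 = 2
pos_y_3 = 2.5
pos_z_3 = 3.5
pos_x_4 = 1.5
pos_y_4 = 5.5
pos_z_4 = 3
height_4 = 4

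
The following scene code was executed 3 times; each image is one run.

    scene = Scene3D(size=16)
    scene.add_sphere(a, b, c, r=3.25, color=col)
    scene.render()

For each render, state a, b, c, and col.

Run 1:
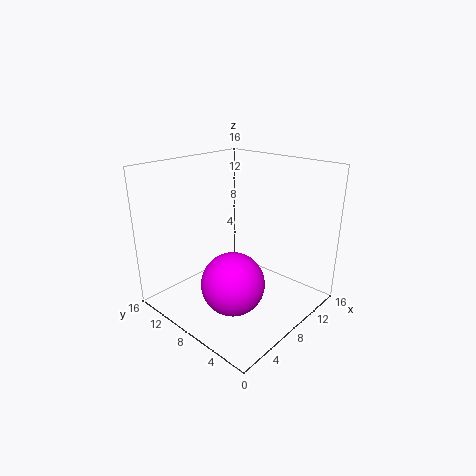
a = 4.5, b = 5.5, c = 4.75, col = 'magenta'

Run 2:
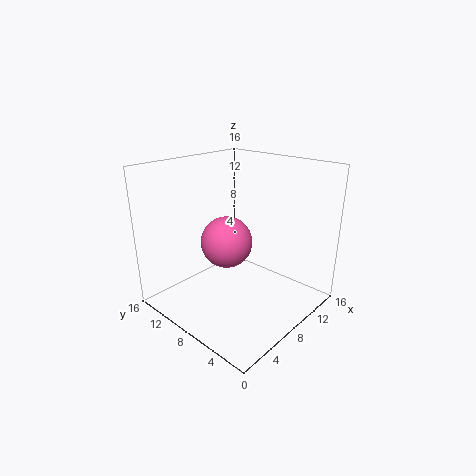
a = 10.25, b = 12, c = 5.5, col = 'hotpink'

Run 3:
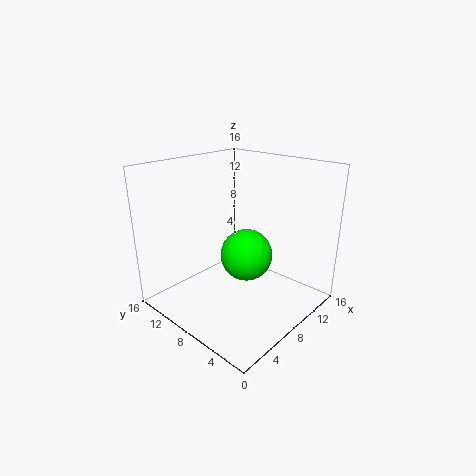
a = 11.5, b = 9.75, c = 4, col = 'lime'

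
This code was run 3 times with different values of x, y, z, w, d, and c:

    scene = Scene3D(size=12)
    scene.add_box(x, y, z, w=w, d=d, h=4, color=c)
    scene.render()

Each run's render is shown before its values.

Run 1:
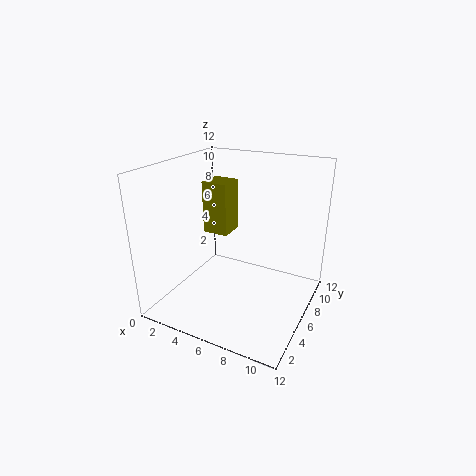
x = 4
y = 4
z = 7
w = 2
d = 2
c = 'olive'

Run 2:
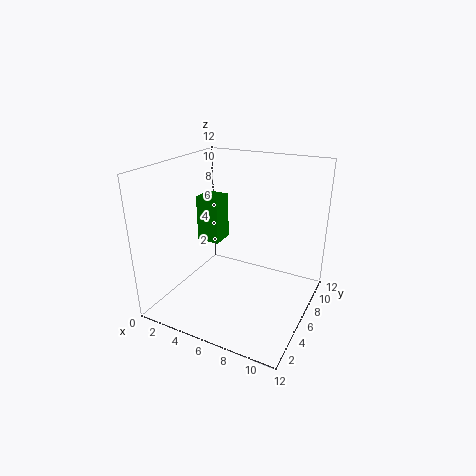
x = 2
y = 6
z = 5
w = 2
d = 2
c = 'green'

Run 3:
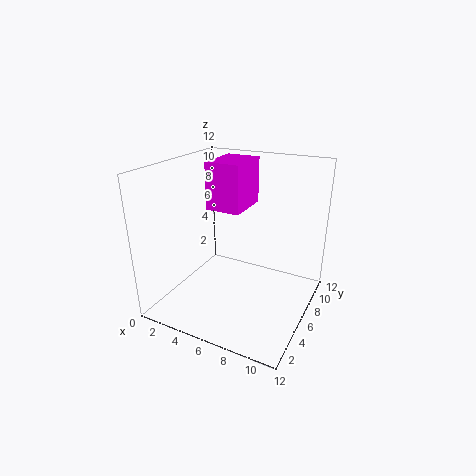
x = 3
y = 6
z = 8
w = 3
d = 4
c = 'magenta'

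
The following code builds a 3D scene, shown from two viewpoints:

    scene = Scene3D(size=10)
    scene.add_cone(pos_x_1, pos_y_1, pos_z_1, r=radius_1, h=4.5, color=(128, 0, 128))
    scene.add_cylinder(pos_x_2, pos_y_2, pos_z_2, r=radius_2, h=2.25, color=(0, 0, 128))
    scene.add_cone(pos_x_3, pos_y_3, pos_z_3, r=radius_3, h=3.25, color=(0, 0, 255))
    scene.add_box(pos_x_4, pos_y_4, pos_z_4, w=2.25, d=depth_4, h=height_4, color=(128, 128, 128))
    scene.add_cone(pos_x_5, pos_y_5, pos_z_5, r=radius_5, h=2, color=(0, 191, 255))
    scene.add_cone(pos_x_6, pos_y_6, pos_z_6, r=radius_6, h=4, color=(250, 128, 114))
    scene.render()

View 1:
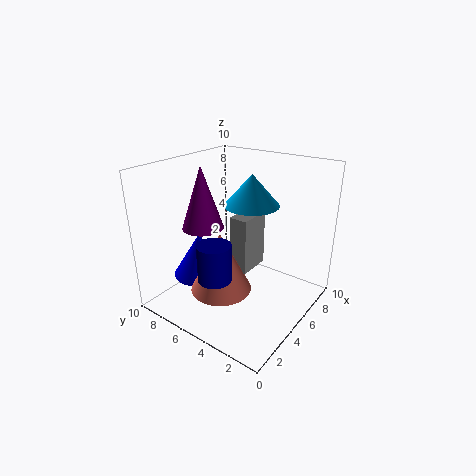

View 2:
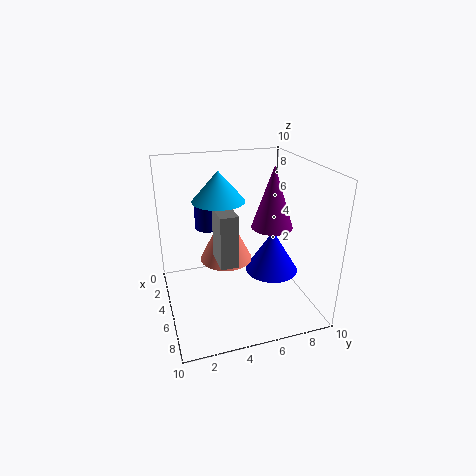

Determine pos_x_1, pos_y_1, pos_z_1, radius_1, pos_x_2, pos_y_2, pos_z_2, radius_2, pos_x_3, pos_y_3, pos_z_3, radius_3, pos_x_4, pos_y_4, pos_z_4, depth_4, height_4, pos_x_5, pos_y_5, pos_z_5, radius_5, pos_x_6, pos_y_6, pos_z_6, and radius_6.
pos_x_1 = 4.5; pos_y_1 = 7.75; pos_z_1 = 5.25; radius_1 = 1.5; pos_x_2 = 1; pos_y_2 = 3.75; pos_z_2 = 4.25; radius_2 = 1; pos_x_3 = 4.25; pos_y_3 = 8; pos_z_3 = 1.5; radius_3 = 2; pos_x_4 = 3.75; pos_y_4 = 3.5; pos_z_4 = 3.25; depth_4 = 1.25; height_4 = 3.75; pos_x_5 = 4.75; pos_y_5 = 3.75; pos_z_5 = 7.75; radius_5 = 1.75; pos_x_6 = 2.75; pos_y_6 = 4.75; pos_z_6 = 2.25; radius_6 = 2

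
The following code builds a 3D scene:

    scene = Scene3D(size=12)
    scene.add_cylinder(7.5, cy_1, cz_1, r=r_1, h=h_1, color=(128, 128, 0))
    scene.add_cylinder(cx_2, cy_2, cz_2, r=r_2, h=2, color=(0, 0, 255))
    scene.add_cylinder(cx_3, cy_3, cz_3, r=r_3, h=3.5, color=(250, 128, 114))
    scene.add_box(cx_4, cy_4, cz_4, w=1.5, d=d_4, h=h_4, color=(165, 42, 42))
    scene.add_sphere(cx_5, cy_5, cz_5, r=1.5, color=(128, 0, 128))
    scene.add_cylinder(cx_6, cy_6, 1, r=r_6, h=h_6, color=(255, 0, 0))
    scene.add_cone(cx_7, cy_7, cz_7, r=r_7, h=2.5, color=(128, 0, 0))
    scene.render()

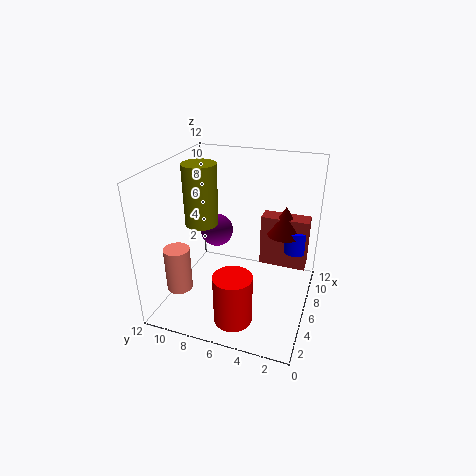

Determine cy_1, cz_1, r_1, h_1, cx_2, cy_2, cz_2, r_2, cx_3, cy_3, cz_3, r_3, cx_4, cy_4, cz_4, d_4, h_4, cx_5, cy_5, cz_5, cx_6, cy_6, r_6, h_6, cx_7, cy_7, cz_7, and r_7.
cy_1 = 10; cz_1 = 6; r_1 = 1.5; h_1 = 5.5; cx_2 = 8; cy_2 = 1.5; cz_2 = 4.5; r_2 = 1; cx_3 = 2; cy_3 = 9.5; cz_3 = 3; r_3 = 1; cx_4 = 7.5; cy_4 = 0.5; cz_4 = 3; d_4 = 4; h_4 = 4.5; cx_5 = 8.5; cy_5 = 9; cz_5 = 5; cx_6 = 2; cy_6 = 5; r_6 = 1.5; h_6 = 4; cx_7 = 8; cy_7 = 2.5; cz_7 = 6; r_7 = 1.5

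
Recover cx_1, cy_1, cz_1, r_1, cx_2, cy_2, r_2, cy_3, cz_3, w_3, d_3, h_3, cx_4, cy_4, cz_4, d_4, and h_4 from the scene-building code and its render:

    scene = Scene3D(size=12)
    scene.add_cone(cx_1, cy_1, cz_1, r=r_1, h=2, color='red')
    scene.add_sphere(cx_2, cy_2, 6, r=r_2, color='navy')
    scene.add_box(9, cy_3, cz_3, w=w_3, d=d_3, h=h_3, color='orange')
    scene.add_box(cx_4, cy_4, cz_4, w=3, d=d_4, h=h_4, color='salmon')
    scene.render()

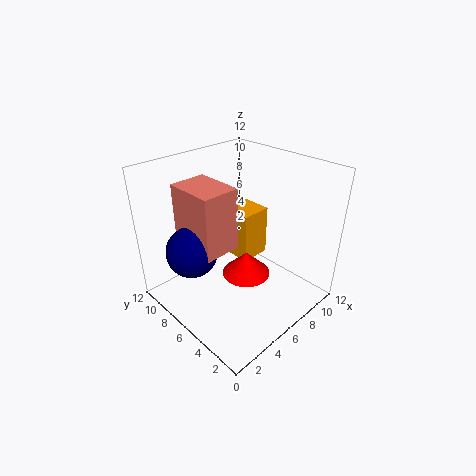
cx_1 = 6; cy_1 = 5; cz_1 = 3; r_1 = 2; cx_2 = 2; cy_2 = 7; r_2 = 2; cy_3 = 8; cz_3 = 1; w_3 = 3; d_3 = 3; h_3 = 5; cx_4 = 2; cy_4 = 5; cz_4 = 6; d_4 = 4; h_4 = 5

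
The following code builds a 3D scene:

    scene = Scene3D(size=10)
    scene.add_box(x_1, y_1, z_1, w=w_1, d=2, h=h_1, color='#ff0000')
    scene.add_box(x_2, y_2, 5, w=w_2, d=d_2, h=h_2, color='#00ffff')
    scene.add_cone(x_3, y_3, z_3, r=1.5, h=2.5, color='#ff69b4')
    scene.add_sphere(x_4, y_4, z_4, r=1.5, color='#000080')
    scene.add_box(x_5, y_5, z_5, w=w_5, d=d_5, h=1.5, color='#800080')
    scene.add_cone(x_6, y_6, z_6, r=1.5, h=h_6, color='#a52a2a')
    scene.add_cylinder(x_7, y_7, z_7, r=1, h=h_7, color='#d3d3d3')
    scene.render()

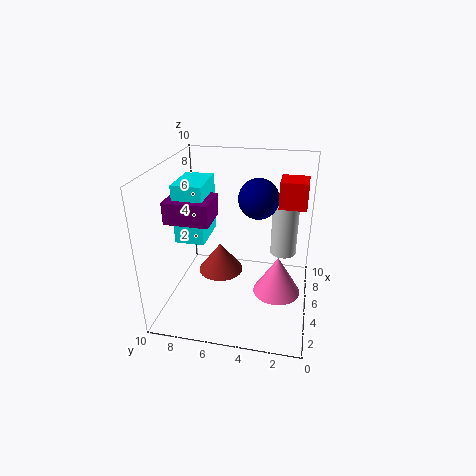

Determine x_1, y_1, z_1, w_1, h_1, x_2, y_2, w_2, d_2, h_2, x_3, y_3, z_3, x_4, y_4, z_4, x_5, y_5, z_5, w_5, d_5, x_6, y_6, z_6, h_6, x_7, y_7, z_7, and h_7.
x_1 = 7
y_1 = 0.5
z_1 = 6.5
w_1 = 2
h_1 = 2
x_2 = 3.5
y_2 = 7
w_2 = 3
d_2 = 2
h_2 = 4
x_3 = 3
y_3 = 2
z_3 = 2.5
x_4 = 7.5
y_4 = 4
z_4 = 7
x_5 = 3
y_5 = 6.5
z_5 = 6.5
w_5 = 2.5
d_5 = 3
x_6 = 4
y_6 = 6
z_6 = 3
h_6 = 2
x_7 = 8
y_7 = 2
z_7 = 2.5
h_7 = 4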